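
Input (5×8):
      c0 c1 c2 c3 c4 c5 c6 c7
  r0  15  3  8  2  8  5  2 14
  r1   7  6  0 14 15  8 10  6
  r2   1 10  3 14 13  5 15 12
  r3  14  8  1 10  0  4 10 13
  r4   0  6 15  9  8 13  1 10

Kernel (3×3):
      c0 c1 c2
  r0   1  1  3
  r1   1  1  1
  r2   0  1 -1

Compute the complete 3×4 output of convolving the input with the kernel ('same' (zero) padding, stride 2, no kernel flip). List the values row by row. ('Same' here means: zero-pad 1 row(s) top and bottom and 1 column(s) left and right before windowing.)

Output[0,0]: The receptive field on the zero-padded input at this output position is [0 0 0 / 0 15 3 / 0 7 6]. Elementwise product with the kernel and sum: 0·1 + 0·1 + 0·3 + 0·1 + 15·1 + 3·1 + 7·1 + 6·-1.
Output[0,1]: The receptive field on the zero-padded input at this output position is [0 0 0 / 3 8 2 / 6 0 14]. Elementwise product with the kernel and sum: 0·1 + 0·1 + 0·3 + 3·1 + 8·1 + 2·1 + 0·1 + 14·-1.

19 -1 22 25
42 66 81 65
44 69 52 77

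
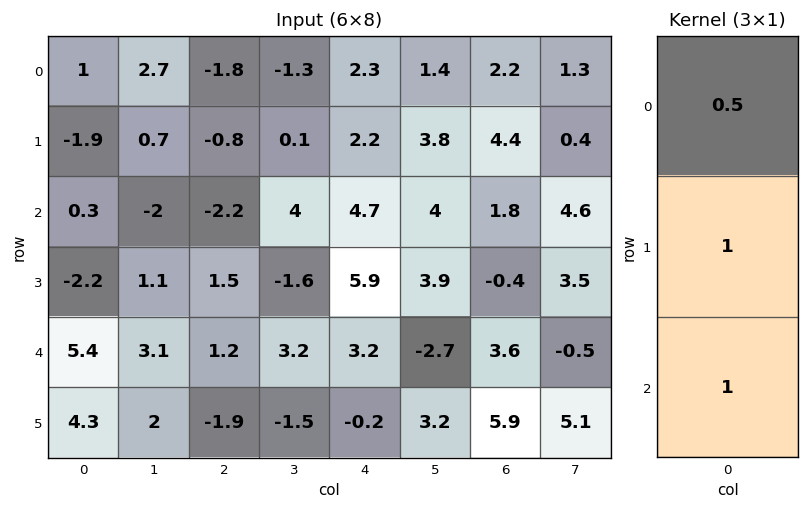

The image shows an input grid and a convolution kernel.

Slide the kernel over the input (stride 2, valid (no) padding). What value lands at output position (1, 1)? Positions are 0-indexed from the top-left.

1.6

The receptive field on the input at this output position is [-2.2 / 1.5 / 1.2]. Elementwise product with the kernel and sum: -2.2·0.5 + 1.5·1 + 1.2·1.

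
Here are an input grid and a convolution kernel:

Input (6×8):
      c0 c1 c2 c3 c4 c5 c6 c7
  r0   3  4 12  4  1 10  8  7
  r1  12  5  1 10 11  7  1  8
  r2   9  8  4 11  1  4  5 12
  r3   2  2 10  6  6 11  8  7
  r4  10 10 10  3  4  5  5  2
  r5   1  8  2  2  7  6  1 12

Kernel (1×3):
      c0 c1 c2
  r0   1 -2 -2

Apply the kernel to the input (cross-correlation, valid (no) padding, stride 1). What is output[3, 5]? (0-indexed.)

-19

The receptive field on the input at this output position is [11 8 7]. Elementwise product with the kernel and sum: 11·1 + 8·-2 + 7·-2.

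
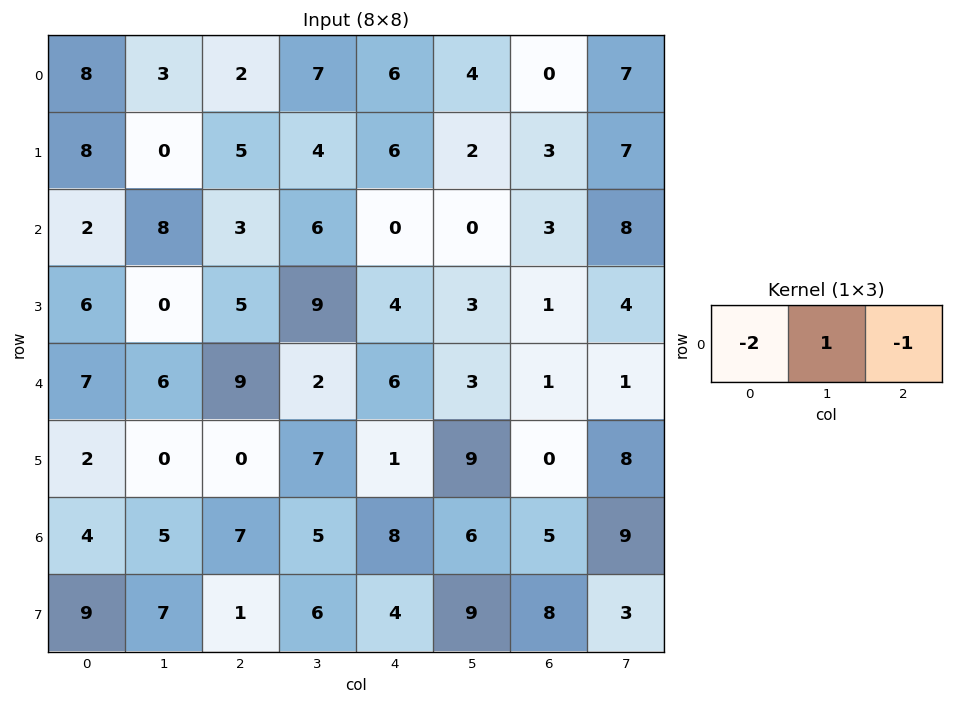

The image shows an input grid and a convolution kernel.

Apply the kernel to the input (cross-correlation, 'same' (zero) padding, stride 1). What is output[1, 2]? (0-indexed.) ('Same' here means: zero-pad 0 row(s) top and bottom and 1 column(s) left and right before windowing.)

1

The receptive field on the zero-padded input at this output position is [0 5 4]. Elementwise product with the kernel and sum: 0·-2 + 5·1 + 4·-1.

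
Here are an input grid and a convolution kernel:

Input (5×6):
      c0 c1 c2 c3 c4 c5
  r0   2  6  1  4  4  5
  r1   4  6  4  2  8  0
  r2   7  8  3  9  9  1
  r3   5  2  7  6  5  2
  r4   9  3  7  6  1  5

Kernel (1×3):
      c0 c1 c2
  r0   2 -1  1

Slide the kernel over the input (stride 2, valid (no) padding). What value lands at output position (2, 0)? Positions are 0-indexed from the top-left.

22

The receptive field on the input at this output position is [9 3 7]. Elementwise product with the kernel and sum: 9·2 + 3·-1 + 7·1.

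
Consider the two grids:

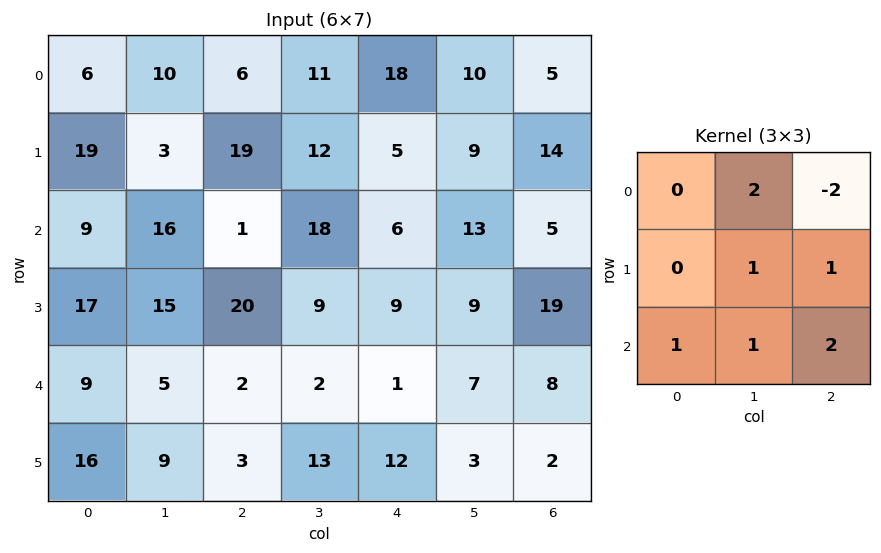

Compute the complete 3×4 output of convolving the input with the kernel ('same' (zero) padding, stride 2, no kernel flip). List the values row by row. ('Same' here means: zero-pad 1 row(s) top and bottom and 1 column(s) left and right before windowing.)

41 63 63 28
104 86 47 61
52 64 39 51

Output[0,0]: The receptive field on the zero-padded input at this output position is [0 0 0 / 0 6 10 / 0 19 3]. Elementwise product with the kernel and sum: 0·2 + 0·-2 + 6·1 + 10·1 + 0·1 + 19·1 + 3·2.
Output[0,1]: The receptive field on the zero-padded input at this output position is [0 0 0 / 10 6 11 / 3 19 12]. Elementwise product with the kernel and sum: 0·2 + 0·-2 + 6·1 + 11·1 + 3·1 + 19·1 + 12·2.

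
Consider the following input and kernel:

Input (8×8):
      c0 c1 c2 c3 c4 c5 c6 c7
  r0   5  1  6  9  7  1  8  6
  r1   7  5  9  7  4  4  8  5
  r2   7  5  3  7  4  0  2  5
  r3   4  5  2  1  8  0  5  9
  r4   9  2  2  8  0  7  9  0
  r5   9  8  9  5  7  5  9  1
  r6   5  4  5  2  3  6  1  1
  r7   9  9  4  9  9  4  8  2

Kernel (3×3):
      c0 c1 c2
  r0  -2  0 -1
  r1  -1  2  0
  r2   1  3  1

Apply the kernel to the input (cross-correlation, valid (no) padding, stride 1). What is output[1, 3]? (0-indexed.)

8

The receptive field on the input at this output position is [7 4 4 / 7 4 0 / 1 8 0]. Elementwise product with the kernel and sum: 7·-2 + 4·-1 + 7·-1 + 4·2 + 1·1 + 8·3 + 0·1.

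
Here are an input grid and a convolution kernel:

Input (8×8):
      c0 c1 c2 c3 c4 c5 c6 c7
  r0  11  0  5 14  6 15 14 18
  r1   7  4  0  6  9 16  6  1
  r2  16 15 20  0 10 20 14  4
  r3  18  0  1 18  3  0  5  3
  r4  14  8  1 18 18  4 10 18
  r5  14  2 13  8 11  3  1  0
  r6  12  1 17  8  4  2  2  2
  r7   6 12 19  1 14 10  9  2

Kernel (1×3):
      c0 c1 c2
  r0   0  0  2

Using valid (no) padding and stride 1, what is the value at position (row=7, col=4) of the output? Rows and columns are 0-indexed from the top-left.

18

The receptive field on the input at this output position is [14 10 9]. Elementwise product with the kernel and sum: 9·2.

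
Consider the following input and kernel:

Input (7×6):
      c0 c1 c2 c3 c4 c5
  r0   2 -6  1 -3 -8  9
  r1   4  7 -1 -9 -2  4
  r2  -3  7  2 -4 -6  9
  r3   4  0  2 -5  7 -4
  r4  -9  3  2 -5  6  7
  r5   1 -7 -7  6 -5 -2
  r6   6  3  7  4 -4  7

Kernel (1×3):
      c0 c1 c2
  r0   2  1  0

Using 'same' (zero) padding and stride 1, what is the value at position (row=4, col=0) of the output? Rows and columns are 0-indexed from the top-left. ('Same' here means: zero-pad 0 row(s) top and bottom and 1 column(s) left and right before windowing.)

-9

The receptive field on the zero-padded input at this output position is [0 -9 3]. Elementwise product with the kernel and sum: 0·2 + -9·1.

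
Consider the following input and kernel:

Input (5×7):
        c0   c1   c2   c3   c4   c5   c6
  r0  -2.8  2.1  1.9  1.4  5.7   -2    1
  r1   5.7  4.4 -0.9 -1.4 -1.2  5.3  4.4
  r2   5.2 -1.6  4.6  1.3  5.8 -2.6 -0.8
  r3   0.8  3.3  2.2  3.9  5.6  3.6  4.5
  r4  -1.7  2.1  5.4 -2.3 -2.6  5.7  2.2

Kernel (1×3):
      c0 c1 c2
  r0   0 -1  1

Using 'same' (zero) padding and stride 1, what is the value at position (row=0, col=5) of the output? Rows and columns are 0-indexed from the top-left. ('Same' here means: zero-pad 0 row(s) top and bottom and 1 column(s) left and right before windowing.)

The receptive field on the zero-padded input at this output position is [5.7 -2 1]. Elementwise product with the kernel and sum: -2·-1 + 1·1.

3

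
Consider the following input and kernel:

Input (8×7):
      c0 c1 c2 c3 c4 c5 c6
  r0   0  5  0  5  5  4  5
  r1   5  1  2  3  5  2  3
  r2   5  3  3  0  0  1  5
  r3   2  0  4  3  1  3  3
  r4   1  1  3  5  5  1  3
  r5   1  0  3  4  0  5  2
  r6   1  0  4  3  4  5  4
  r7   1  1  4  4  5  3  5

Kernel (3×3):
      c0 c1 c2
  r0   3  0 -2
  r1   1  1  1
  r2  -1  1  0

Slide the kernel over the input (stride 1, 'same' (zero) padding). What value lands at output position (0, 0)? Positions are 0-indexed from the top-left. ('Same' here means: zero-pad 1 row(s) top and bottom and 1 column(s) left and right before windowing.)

The receptive field on the zero-padded input at this output position is [0 0 0 / 0 0 5 / 0 5 1]. Elementwise product with the kernel and sum: 0·3 + 0·-2 + 0·1 + 0·1 + 5·1 + 0·-1 + 5·1.

10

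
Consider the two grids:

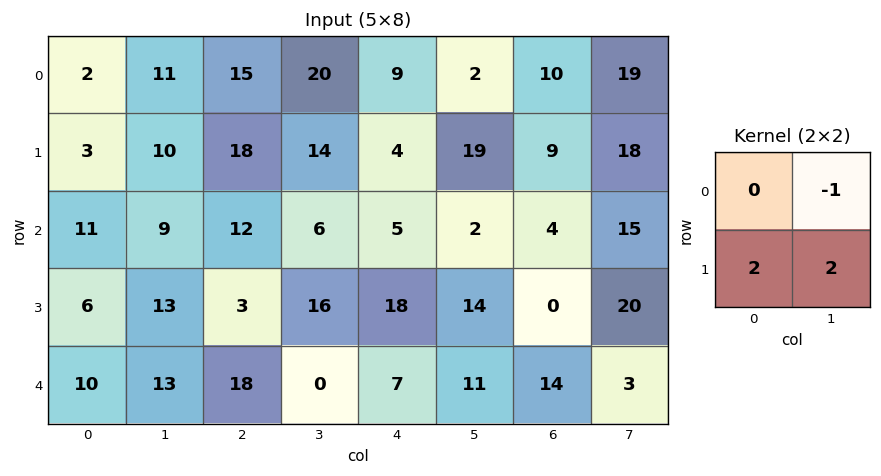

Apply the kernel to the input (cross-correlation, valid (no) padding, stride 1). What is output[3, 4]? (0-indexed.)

22

The receptive field on the input at this output position is [18 14 / 7 11]. Elementwise product with the kernel and sum: 14·-1 + 7·2 + 11·2.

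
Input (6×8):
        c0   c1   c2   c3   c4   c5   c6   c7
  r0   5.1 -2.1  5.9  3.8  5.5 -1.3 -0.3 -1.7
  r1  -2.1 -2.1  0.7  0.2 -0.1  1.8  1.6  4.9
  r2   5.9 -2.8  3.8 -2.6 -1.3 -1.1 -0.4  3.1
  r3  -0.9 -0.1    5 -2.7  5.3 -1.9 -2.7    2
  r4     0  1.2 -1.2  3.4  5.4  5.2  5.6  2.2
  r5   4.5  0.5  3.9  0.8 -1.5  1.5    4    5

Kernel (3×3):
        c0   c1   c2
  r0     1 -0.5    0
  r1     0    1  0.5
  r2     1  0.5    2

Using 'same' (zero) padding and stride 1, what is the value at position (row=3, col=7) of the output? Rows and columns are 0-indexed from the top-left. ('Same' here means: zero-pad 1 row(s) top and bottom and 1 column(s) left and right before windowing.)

The receptive field on the zero-padded input at this output position is [-0.4 3.1 0 / -2.7 2 0 / 5.6 2.2 0]. Elementwise product with the kernel and sum: -0.4·1 + 3.1·-0.5 + 2·1 + 0·0.5 + 5.6·1 + 2.2·0.5 + 0·2.

6.75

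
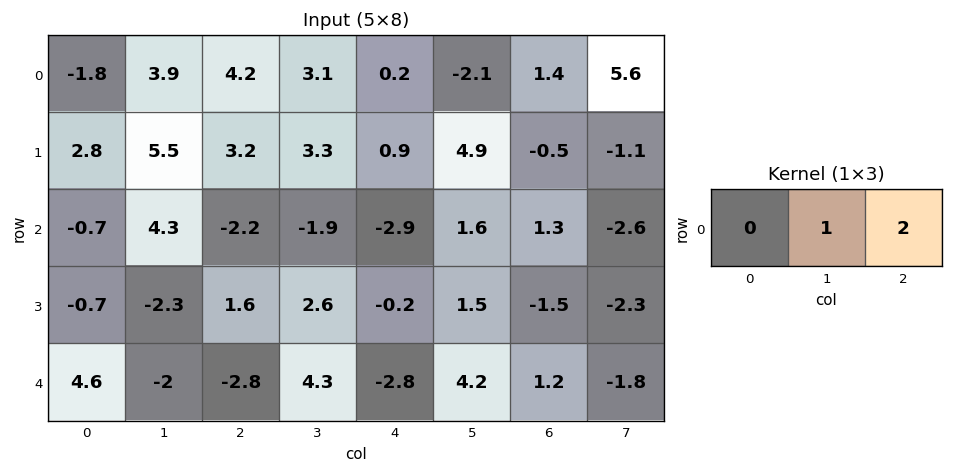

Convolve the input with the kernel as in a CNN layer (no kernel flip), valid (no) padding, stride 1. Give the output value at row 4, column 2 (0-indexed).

-1.3

The receptive field on the input at this output position is [-2.8 4.3 -2.8]. Elementwise product with the kernel and sum: 4.3·1 + -2.8·2.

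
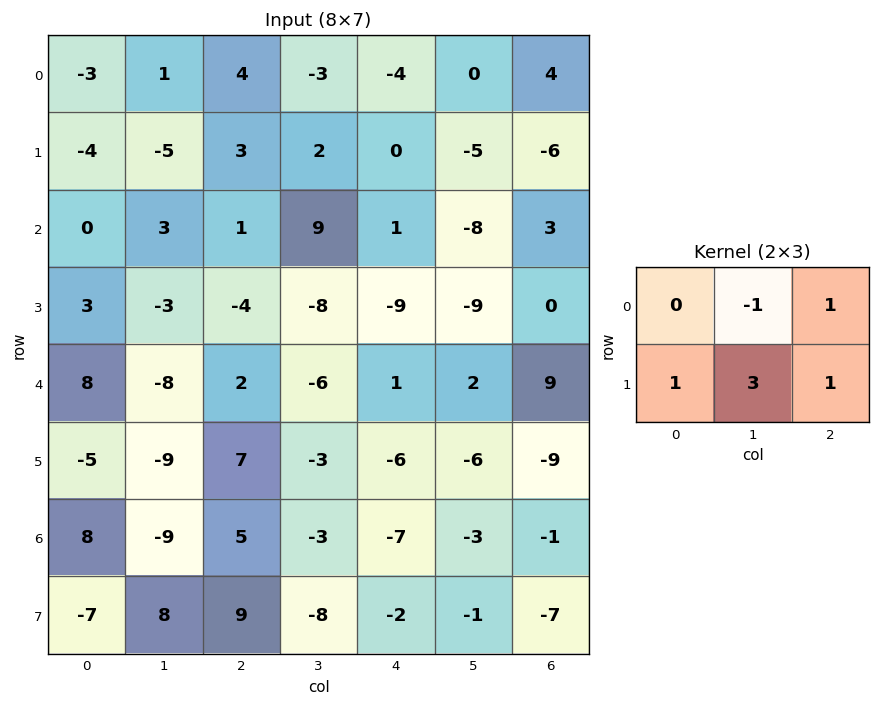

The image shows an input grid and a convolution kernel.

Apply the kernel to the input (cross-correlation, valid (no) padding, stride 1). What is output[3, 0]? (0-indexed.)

The receptive field on the input at this output position is [3 -3 -4 / 8 -8 2]. Elementwise product with the kernel and sum: -3·-1 + -4·1 + 8·1 + -8·3 + 2·1.

-15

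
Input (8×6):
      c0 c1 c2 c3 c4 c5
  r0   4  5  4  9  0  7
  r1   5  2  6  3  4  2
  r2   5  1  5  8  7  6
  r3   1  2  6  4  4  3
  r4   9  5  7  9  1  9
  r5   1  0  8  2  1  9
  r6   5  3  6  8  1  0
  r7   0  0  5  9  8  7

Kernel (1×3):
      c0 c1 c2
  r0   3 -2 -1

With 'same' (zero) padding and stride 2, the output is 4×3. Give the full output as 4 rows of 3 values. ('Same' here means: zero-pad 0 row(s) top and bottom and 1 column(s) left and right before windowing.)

Output[0,0]: The receptive field on the zero-padded input at this output position is [0 4 5]. Elementwise product with the kernel and sum: 0·3 + 4·-2 + 5·-1.

-13 -2 20
-11 -15 4
-23 -8 16
-13 -11 22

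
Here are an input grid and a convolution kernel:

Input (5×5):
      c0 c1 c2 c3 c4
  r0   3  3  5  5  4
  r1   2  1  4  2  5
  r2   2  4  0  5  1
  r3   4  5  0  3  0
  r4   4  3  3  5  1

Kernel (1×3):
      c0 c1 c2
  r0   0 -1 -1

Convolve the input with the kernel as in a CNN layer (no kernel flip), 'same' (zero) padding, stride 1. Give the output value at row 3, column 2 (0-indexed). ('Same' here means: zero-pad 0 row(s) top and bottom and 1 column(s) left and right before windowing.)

The receptive field on the zero-padded input at this output position is [5 0 3]. Elementwise product with the kernel and sum: 0·-1 + 3·-1.

-3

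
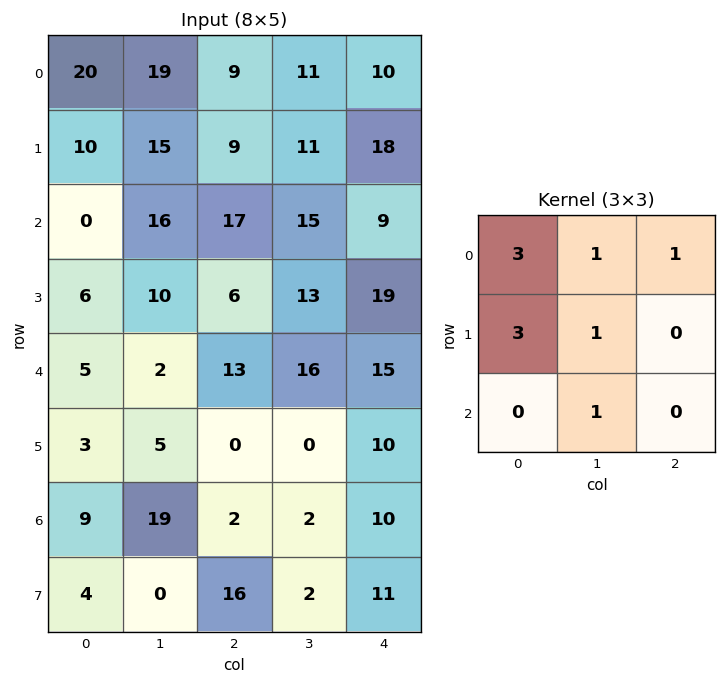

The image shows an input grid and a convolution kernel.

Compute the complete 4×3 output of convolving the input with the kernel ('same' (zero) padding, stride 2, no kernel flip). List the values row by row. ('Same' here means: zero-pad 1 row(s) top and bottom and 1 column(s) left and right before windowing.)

Output[0,0]: The receptive field on the zero-padded input at this output position is [0 0 0 / 0 20 19 / 0 10 15]. Elementwise product with the kernel and sum: 0·3 + 0·1 + 0·1 + 0·3 + 20·1 + 10·1.

30 75 61
31 136 124
24 68 131
21 90 37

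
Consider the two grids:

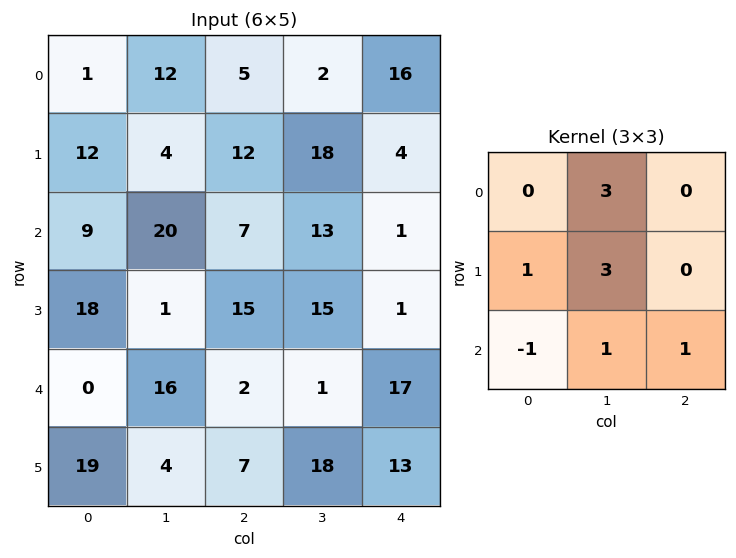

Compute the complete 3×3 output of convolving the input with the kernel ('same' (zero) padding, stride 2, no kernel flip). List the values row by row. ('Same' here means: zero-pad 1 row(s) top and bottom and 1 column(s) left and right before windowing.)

Output[0,0]: The receptive field on the zero-padded input at this output position is [0 0 0 / 0 1 12 / 0 12 4]. Elementwise product with the kernel and sum: 0·3 + 0·1 + 1·3 + 0·-1 + 12·1 + 4·1.
Output[0,1]: The receptive field on the zero-padded input at this output position is [0 0 0 / 12 5 2 / 4 12 18]. Elementwise product with the kernel and sum: 0·3 + 12·1 + 5·3 + 4·-1 + 12·1 + 18·1.

19 53 36
82 106 14
77 88 50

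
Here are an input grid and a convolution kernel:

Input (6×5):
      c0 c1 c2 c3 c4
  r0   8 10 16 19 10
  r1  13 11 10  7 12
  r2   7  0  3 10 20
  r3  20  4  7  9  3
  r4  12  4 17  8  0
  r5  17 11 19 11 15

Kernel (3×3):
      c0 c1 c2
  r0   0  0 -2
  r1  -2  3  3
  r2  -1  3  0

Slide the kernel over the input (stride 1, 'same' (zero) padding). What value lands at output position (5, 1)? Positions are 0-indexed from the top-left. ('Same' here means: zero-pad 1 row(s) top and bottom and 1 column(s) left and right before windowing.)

The receptive field on the zero-padded input at this output position is [12 4 17 / 17 11 19 / 0 0 0]. Elementwise product with the kernel and sum: 17·-2 + 17·-2 + 11·3 + 19·3 + 0·-1 + 0·3.

22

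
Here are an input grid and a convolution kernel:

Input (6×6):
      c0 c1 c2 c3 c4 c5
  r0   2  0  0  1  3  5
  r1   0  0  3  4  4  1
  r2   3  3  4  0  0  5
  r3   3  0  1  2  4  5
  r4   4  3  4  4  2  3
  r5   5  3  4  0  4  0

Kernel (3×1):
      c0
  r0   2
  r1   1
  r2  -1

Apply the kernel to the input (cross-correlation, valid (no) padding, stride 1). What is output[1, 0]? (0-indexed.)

0

The receptive field on the input at this output position is [0 / 3 / 3]. Elementwise product with the kernel and sum: 0·2 + 3·1 + 3·-1.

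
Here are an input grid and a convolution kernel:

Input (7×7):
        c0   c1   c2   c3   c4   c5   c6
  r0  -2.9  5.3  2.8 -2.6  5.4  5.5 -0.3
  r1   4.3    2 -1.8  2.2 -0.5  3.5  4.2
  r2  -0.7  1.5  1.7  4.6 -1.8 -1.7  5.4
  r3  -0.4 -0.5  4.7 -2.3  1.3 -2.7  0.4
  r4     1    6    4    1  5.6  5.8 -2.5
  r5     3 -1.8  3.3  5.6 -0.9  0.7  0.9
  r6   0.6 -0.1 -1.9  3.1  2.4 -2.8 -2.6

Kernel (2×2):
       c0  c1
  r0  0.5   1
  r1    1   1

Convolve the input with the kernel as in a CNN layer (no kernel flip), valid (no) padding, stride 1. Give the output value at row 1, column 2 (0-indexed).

7.6

The receptive field on the input at this output position is [-1.8 2.2 / 1.7 4.6]. Elementwise product with the kernel and sum: -1.8·0.5 + 2.2·1 + 1.7·1 + 4.6·1.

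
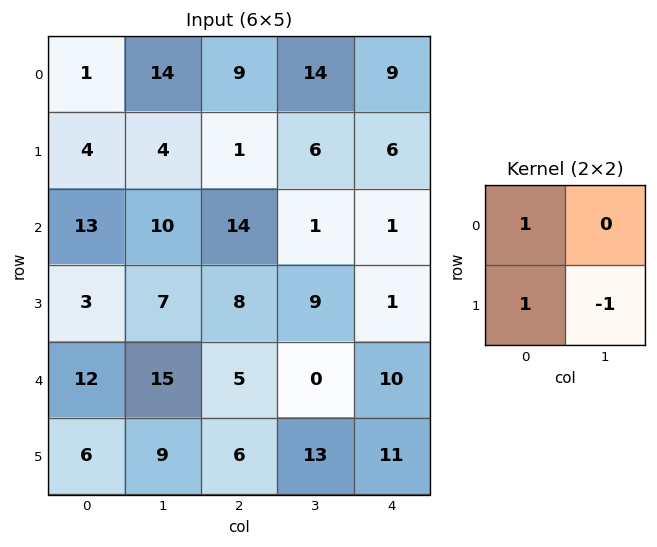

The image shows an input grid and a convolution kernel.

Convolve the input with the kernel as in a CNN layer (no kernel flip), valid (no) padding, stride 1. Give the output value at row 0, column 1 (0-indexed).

17

The receptive field on the input at this output position is [14 9 / 4 1]. Elementwise product with the kernel and sum: 14·1 + 4·1 + 1·-1.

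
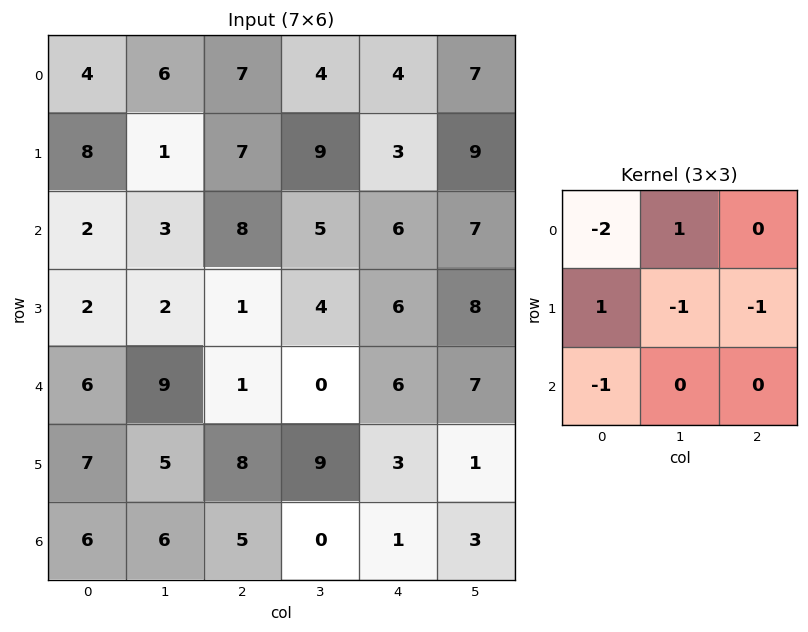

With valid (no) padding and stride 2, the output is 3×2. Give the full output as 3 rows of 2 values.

-4 -23
-8 -21
-15 -11

Output[0,0]: The receptive field on the input at this output position is [4 6 7 / 8 1 7 / 2 3 8]. Elementwise product with the kernel and sum: 4·-2 + 6·1 + 8·1 + 1·-1 + 7·-1 + 2·-1.
Output[0,1]: The receptive field on the input at this output position is [7 4 4 / 7 9 3 / 8 5 6]. Elementwise product with the kernel and sum: 7·-2 + 4·1 + 7·1 + 9·-1 + 3·-1 + 8·-1.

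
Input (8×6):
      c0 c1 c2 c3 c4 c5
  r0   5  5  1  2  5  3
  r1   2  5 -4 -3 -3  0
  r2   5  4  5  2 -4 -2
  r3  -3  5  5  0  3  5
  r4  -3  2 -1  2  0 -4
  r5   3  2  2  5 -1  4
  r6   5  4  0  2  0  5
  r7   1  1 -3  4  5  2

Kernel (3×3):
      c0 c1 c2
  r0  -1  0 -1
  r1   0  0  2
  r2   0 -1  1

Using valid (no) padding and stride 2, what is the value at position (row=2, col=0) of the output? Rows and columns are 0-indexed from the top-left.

The receptive field on the input at this output position is [-3 2 -1 / 3 2 2 / 5 4 0]. Elementwise product with the kernel and sum: -3·-1 + -1·-1 + 2·2 + 4·-1 + 0·1.

4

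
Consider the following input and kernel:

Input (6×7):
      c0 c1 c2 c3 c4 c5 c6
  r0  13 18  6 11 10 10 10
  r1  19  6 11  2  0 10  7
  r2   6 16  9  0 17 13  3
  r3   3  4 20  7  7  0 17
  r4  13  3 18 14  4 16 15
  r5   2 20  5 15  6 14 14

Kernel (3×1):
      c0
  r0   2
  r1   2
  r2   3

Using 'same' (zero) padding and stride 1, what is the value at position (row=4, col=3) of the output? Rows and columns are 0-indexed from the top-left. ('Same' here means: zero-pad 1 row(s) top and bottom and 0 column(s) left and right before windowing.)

The receptive field on the zero-padded input at this output position is [7 / 14 / 15]. Elementwise product with the kernel and sum: 7·2 + 14·2 + 15·3.

87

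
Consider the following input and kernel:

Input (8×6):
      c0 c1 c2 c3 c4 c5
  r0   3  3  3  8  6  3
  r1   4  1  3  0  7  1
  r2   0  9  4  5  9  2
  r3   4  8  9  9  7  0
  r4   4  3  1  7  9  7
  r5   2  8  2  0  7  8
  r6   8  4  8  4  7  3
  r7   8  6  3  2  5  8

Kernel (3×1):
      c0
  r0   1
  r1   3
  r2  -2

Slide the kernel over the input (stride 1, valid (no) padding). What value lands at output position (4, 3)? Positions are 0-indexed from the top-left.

The receptive field on the input at this output position is [7 / 0 / 4]. Elementwise product with the kernel and sum: 7·1 + 0·3 + 4·-2.

-1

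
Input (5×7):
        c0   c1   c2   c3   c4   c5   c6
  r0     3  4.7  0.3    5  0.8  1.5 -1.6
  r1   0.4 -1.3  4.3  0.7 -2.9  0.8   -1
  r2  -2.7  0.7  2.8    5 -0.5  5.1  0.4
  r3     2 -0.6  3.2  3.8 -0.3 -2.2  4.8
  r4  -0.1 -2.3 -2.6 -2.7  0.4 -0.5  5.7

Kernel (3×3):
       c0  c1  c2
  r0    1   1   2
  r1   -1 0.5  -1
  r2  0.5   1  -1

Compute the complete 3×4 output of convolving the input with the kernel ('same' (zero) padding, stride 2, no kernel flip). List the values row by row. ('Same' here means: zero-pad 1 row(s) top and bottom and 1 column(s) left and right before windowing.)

Output[0,0]: The receptive field on the zero-padded input at this output position is [0 0 0 / 0 3 4.7 / 0 0.4 -1.3]. Elementwise product with the kernel and sum: 0·1 + 0·1 + 0·2 + 0·-1 + 3·0.5 + 4.7·-1 + 0·0.5 + 0.4·1 + -1.3·-1.
Output[0,1]: The receptive field on the zero-padded input at this output position is [0 0 0 / 4.7 0.3 5 / -1.3 4.3 0.7]. Elementwise product with the kernel and sum: 0·1 + 0·1 + 0·2 + 4.7·-1 + 0.3·0.5 + 5·-1 + -1.3·0.5 + 4.3·1 + 0.7·-1.

-1.5 -6.6 -9.45 -2.9
-1.65 -0.8 -7.15 -1.4
3.05 13.9 2.5 5.95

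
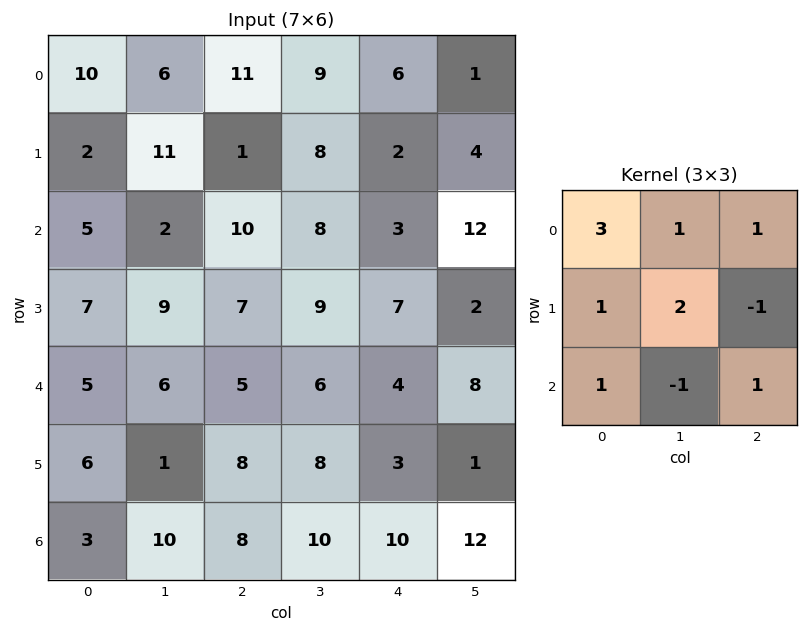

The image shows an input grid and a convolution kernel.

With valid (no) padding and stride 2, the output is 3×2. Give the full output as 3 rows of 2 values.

Output[0,0]: The receptive field on the input at this output position is [10 6 11 / 2 11 1 / 5 2 10]. Elementwise product with the kernel and sum: 10·3 + 6·1 + 11·1 + 2·1 + 11·2 + 1·-1 + 5·1 + 2·-1 + 10·1.

83 68
49 62
27 54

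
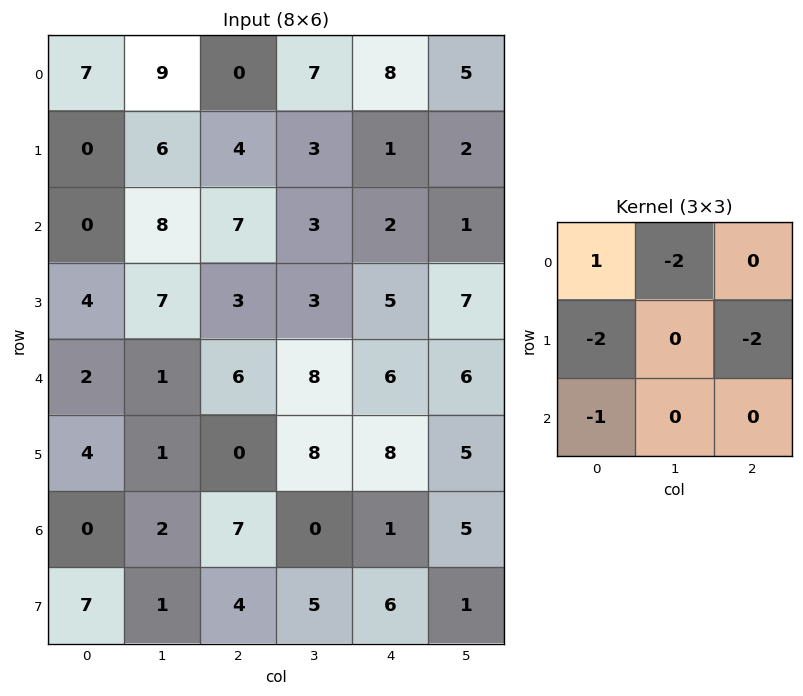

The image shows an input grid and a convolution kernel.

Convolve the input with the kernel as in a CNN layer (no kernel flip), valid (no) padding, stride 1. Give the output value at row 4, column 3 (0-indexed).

-30

The receptive field on the input at this output position is [8 6 6 / 8 8 5 / 0 1 5]. Elementwise product with the kernel and sum: 8·1 + 6·-2 + 8·-2 + 5·-2 + 0·-1.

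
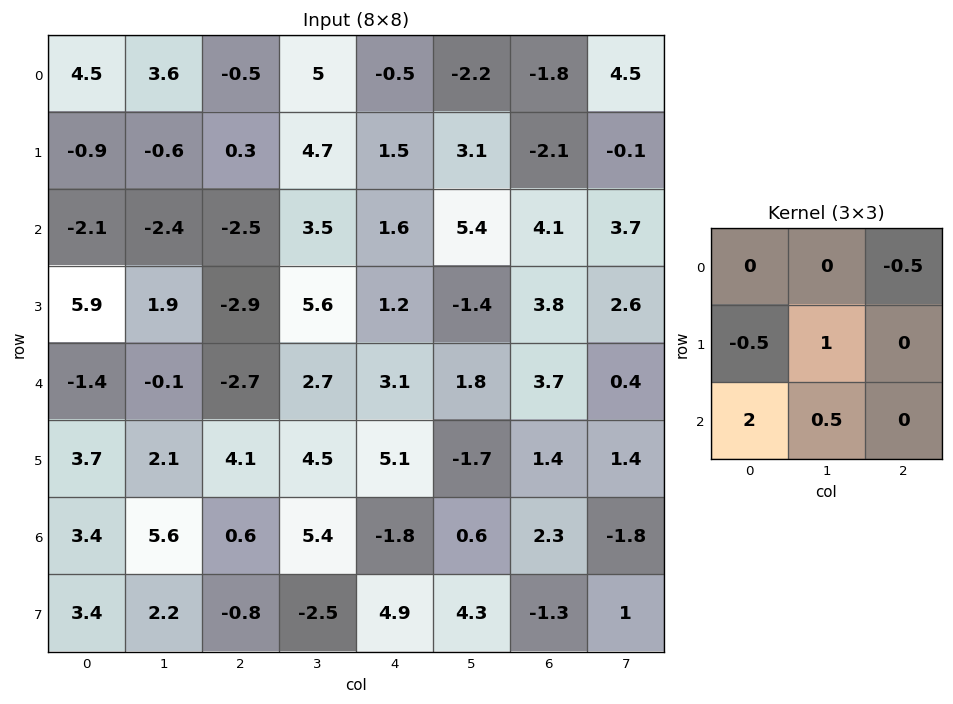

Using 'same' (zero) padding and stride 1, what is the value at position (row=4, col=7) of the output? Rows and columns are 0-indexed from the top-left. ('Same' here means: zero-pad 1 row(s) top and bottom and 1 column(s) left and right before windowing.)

The receptive field on the zero-padded input at this output position is [3.8 2.6 0 / 3.7 0.4 0 / 1.4 1.4 0]. Elementwise product with the kernel and sum: 0·-0.5 + 3.7·-0.5 + 0.4·1 + 1.4·2 + 1.4·0.5.

2.05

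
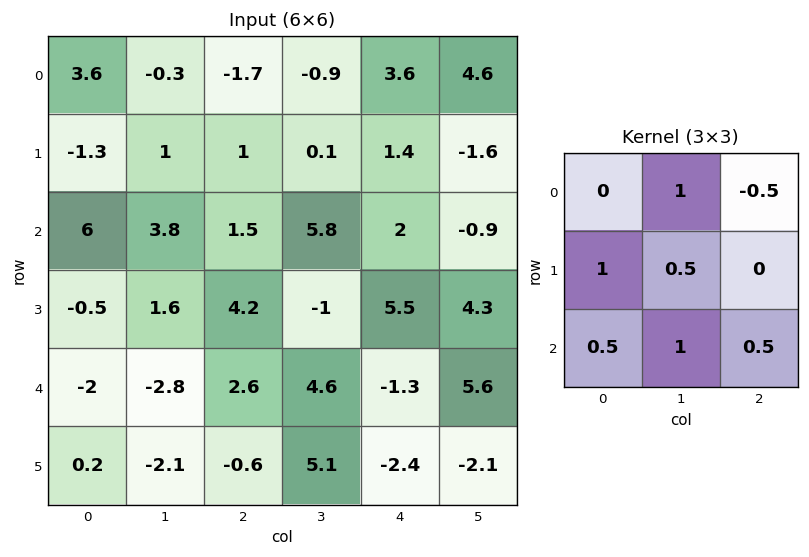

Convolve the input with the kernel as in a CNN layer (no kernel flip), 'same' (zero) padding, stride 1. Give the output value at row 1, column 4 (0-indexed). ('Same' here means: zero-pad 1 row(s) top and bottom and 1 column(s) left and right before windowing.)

The receptive field on the zero-padded input at this output position is [-0.9 3.6 4.6 / 0.1 1.4 -1.6 / 5.8 2 -0.9]. Elementwise product with the kernel and sum: 3.6·1 + 4.6·-0.5 + 0.1·1 + 1.4·0.5 + 5.8·0.5 + 2·1 + -0.9·0.5.

6.55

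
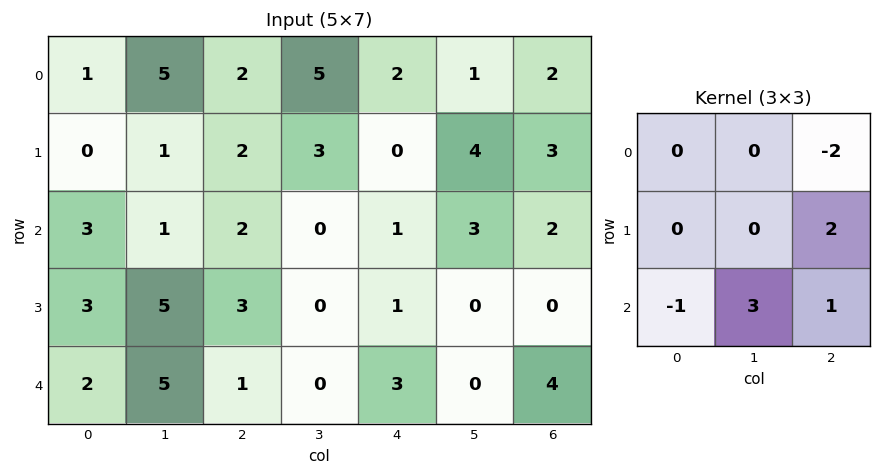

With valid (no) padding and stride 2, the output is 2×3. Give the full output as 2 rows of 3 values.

2 -5 12
16 2 -3

Output[0,0]: The receptive field on the input at this output position is [1 5 2 / 0 1 2 / 3 1 2]. Elementwise product with the kernel and sum: 2·-2 + 2·2 + 3·-1 + 1·3 + 2·1.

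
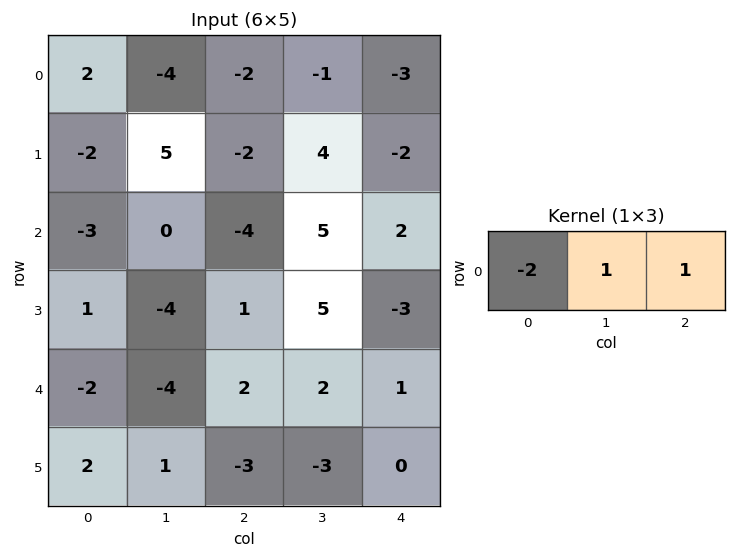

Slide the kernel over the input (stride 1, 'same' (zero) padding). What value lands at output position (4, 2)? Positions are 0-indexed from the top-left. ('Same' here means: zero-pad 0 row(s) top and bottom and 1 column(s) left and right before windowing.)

12

The receptive field on the zero-padded input at this output position is [-4 2 2]. Elementwise product with the kernel and sum: -4·-2 + 2·1 + 2·1.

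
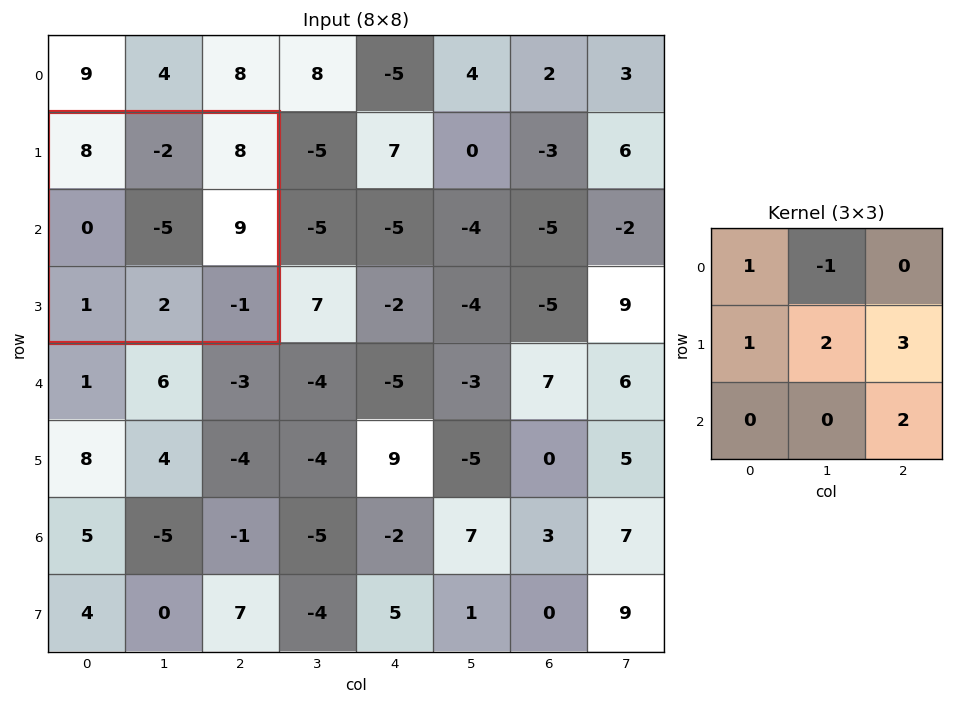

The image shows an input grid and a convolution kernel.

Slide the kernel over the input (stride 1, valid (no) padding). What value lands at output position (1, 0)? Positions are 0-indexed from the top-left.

The receptive field on the input at this output position is [8 -2 8 / 0 -5 9 / 1 2 -1]. Elementwise product with the kernel and sum: 8·1 + -2·-1 + 0·1 + -5·2 + 9·3 + -1·2.

25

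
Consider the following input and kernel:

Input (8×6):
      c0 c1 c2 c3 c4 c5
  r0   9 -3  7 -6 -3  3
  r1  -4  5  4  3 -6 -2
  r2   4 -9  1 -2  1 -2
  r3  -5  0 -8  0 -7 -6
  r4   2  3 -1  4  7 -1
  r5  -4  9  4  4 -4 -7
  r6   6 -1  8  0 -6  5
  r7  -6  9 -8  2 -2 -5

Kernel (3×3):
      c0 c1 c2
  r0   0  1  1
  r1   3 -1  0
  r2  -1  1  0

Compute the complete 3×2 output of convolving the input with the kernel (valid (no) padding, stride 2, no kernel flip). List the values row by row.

-26 -3
-22 -20
-26 11

Output[0,0]: The receptive field on the input at this output position is [9 -3 7 / -4 5 4 / 4 -9 1]. Elementwise product with the kernel and sum: -3·1 + 7·1 + -4·3 + 5·-1 + 4·-1 + -9·1.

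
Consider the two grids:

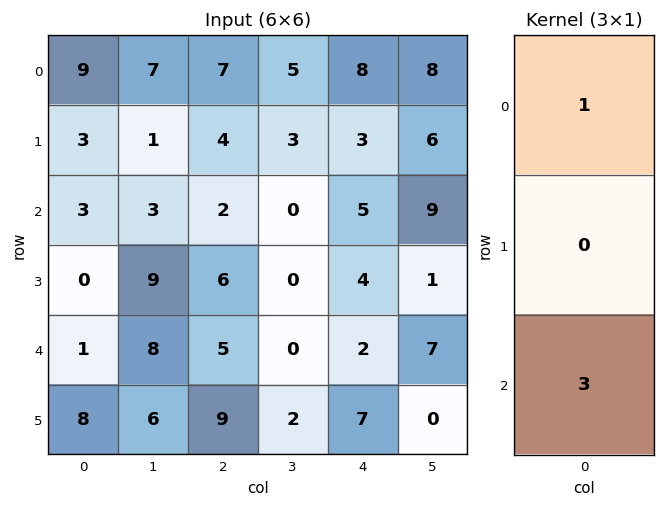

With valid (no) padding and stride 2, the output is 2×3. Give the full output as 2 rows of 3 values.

18 13 23
6 17 11

Output[0,0]: The receptive field on the input at this output position is [9 / 3 / 3]. Elementwise product with the kernel and sum: 9·1 + 3·3.
Output[0,1]: The receptive field on the input at this output position is [7 / 4 / 2]. Elementwise product with the kernel and sum: 7·1 + 2·3.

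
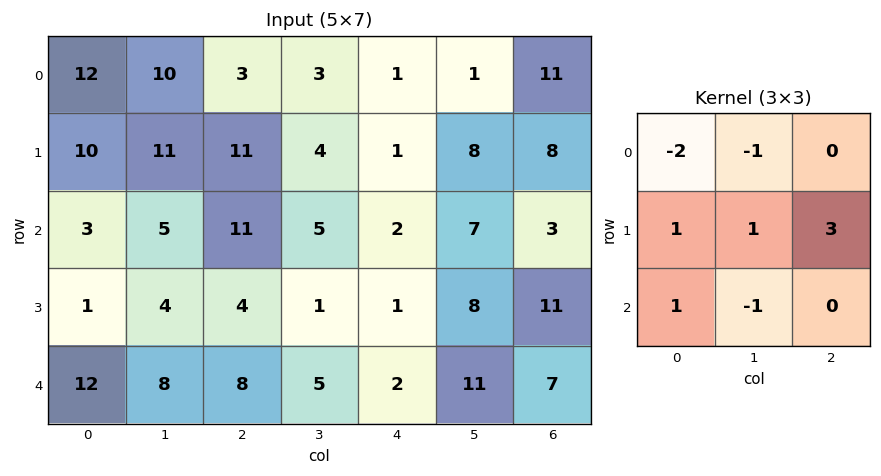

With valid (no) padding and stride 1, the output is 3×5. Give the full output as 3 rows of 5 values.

18 5 15 25 25
7 -2 -1 19 1
10 -10 -16 17 22

Output[0,0]: The receptive field on the input at this output position is [12 10 3 / 10 11 11 / 3 5 11]. Elementwise product with the kernel and sum: 12·-2 + 10·-1 + 10·1 + 11·1 + 11·3 + 3·1 + 5·-1.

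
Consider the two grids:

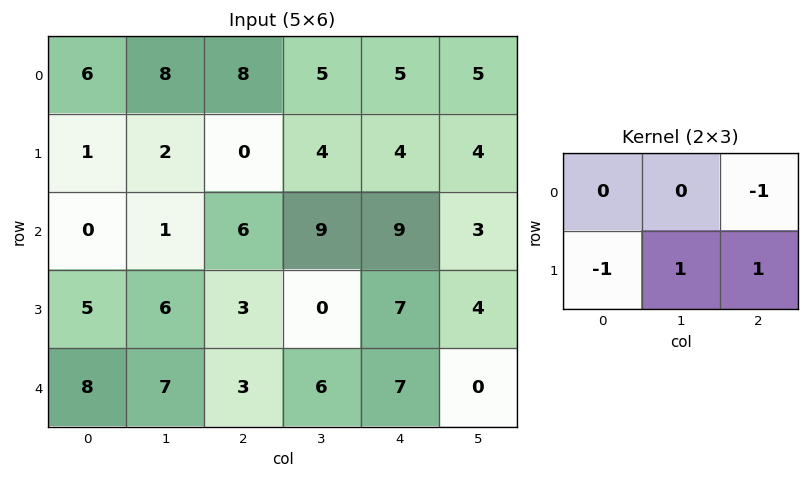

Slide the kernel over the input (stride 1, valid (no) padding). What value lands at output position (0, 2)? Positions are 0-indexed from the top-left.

The receptive field on the input at this output position is [8 5 5 / 0 4 4]. Elementwise product with the kernel and sum: 5·-1 + 0·-1 + 4·1 + 4·1.

3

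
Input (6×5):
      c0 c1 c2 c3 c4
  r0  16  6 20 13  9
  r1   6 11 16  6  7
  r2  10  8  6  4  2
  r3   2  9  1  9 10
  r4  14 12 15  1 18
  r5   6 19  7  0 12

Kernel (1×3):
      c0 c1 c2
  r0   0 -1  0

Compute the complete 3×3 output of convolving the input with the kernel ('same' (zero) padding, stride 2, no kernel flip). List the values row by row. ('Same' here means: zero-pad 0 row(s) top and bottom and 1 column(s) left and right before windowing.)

Output[0,0]: The receptive field on the zero-padded input at this output position is [0 16 6]. Elementwise product with the kernel and sum: 16·-1.
Output[0,1]: The receptive field on the zero-padded input at this output position is [6 20 13]. Elementwise product with the kernel and sum: 20·-1.

-16 -20 -9
-10 -6 -2
-14 -15 -18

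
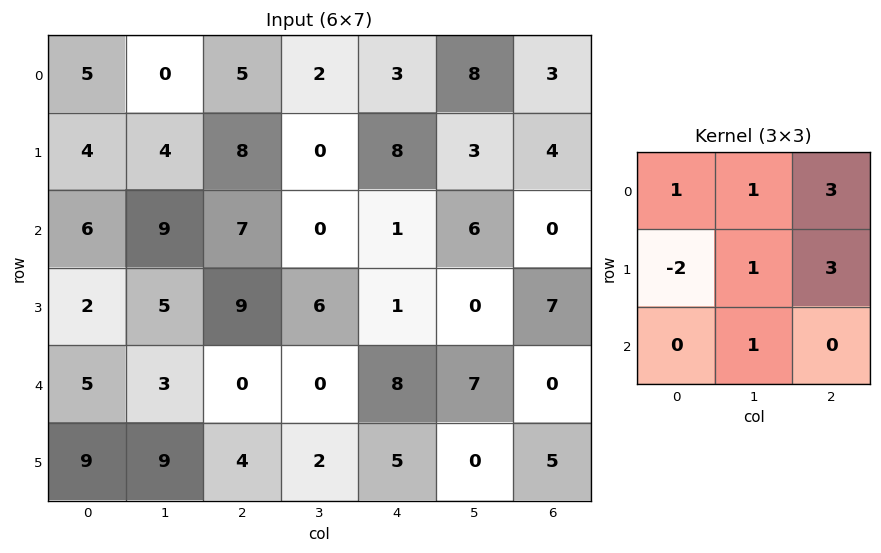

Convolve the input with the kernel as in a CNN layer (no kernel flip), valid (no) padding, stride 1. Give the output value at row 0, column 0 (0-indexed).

49

The receptive field on the input at this output position is [5 0 5 / 4 4 8 / 6 9 7]. Elementwise product with the kernel and sum: 5·1 + 0·1 + 5·3 + 4·-2 + 4·1 + 8·3 + 9·1.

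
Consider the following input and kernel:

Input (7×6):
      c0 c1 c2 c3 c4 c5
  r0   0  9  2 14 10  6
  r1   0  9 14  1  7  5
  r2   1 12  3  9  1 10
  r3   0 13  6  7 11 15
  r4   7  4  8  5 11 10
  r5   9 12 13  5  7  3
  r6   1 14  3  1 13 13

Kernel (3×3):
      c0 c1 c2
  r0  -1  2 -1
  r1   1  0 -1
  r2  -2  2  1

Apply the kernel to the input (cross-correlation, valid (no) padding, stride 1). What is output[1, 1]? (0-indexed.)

14

The receptive field on the input at this output position is [9 14 1 / 12 3 9 / 13 6 7]. Elementwise product with the kernel and sum: 9·-1 + 14·2 + 1·-1 + 12·1 + 9·-1 + 13·-2 + 6·2 + 7·1.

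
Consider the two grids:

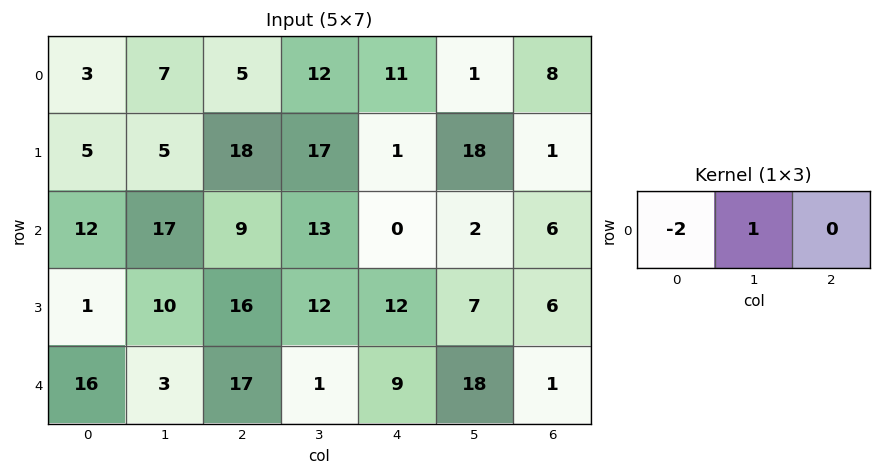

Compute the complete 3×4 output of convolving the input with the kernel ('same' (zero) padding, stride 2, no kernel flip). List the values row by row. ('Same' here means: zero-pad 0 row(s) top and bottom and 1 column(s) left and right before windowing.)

3 -9 -13 6
12 -25 -26 2
16 11 7 -35

Output[0,0]: The receptive field on the zero-padded input at this output position is [0 3 7]. Elementwise product with the kernel and sum: 0·-2 + 3·1.
Output[0,1]: The receptive field on the zero-padded input at this output position is [7 5 12]. Elementwise product with the kernel and sum: 7·-2 + 5·1.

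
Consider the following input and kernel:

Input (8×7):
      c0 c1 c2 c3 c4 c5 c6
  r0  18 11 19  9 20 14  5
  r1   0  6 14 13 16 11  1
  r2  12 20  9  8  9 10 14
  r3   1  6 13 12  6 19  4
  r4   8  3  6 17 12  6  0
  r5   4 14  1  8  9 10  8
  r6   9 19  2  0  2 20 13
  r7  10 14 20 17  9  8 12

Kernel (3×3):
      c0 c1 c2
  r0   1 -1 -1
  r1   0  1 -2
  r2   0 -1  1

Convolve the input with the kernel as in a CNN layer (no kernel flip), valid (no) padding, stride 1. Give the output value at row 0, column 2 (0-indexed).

-28

The receptive field on the input at this output position is [19 9 20 / 14 13 16 / 9 8 9]. Elementwise product with the kernel and sum: 19·1 + 9·-1 + 20·-1 + 13·1 + 16·-2 + 8·-1 + 9·1.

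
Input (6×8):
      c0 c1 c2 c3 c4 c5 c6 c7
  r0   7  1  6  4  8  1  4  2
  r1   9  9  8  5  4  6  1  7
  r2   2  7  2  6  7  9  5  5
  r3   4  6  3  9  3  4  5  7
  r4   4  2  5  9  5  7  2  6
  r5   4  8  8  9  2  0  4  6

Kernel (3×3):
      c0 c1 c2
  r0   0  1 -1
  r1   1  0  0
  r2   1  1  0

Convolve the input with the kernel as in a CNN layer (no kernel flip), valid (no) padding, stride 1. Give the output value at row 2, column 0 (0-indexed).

15

The receptive field on the input at this output position is [2 7 2 / 4 6 3 / 4 2 5]. Elementwise product with the kernel and sum: 7·1 + 2·-1 + 4·1 + 4·1 + 2·1.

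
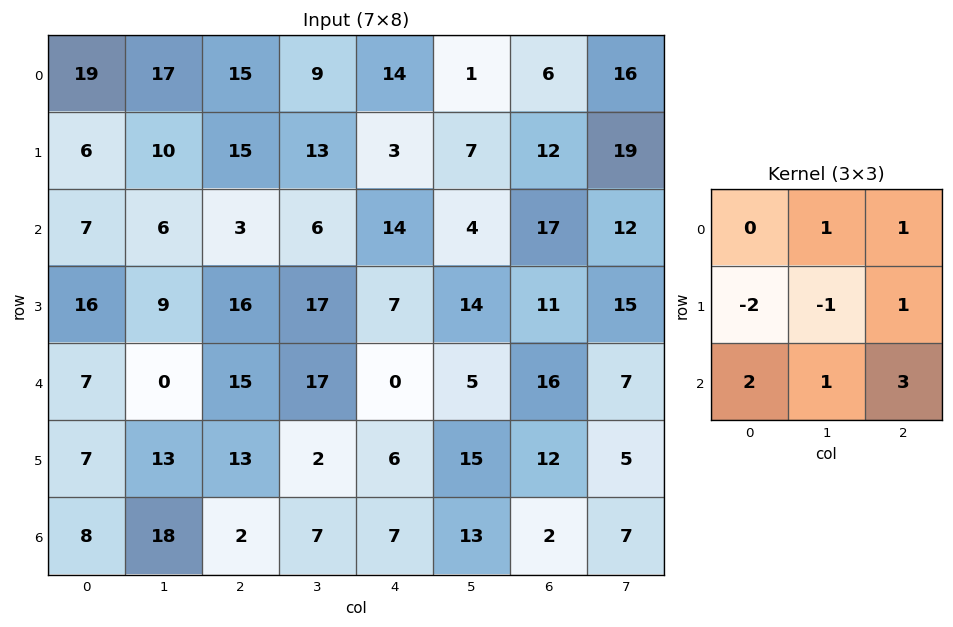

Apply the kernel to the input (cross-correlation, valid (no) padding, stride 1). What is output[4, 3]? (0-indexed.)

The receptive field on the input at this output position is [17 0 5 / 2 6 15 / 7 7 13]. Elementwise product with the kernel and sum: 0·1 + 5·1 + 2·-2 + 6·-1 + 15·1 + 7·2 + 7·1 + 13·3.

70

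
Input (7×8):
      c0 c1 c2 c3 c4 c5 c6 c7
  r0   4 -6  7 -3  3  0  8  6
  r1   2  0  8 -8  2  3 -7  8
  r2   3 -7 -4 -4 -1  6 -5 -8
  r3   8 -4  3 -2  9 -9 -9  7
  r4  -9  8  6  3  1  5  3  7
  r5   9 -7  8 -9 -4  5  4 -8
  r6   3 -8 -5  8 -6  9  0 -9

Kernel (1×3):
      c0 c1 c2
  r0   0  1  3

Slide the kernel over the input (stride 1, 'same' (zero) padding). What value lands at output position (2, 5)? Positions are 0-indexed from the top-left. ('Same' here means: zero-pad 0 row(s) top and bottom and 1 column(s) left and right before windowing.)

-9

The receptive field on the zero-padded input at this output position is [-1 6 -5]. Elementwise product with the kernel and sum: 6·1 + -5·3.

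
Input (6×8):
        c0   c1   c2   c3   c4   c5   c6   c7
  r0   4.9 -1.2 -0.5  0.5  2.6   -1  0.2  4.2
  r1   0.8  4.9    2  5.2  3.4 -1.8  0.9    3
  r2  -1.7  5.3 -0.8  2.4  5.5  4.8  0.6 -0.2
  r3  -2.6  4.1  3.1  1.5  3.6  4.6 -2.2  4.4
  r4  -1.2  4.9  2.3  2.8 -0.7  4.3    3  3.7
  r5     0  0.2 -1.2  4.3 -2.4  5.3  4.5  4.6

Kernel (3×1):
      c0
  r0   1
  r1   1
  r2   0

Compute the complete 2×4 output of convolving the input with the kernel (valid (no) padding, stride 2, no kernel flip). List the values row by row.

5.7 1.5 6 1.1
-4.3 2.3 9.1 -1.6

Output[0,0]: The receptive field on the input at this output position is [4.9 / 0.8 / -1.7]. Elementwise product with the kernel and sum: 4.9·1 + 0.8·1.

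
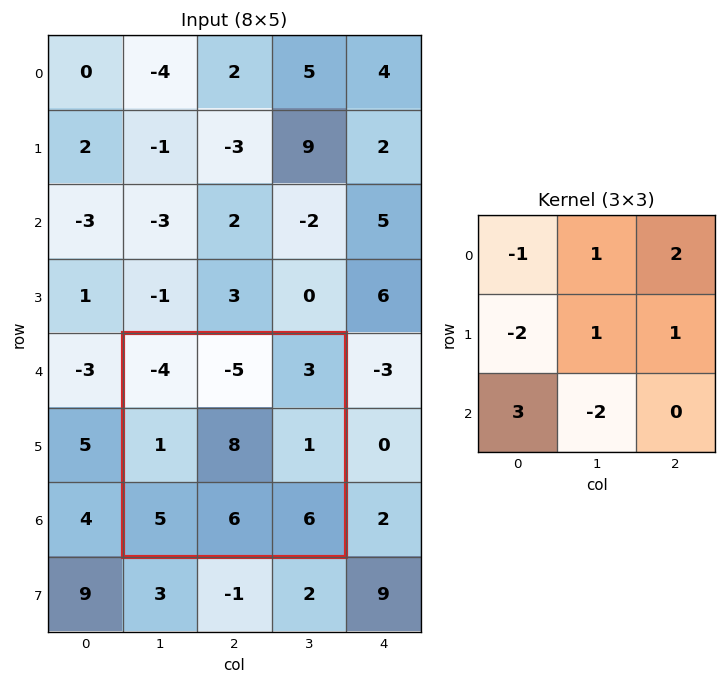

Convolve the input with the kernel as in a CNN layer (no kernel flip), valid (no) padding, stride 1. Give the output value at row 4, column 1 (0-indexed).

The receptive field on the input at this output position is [-4 -5 3 / 1 8 1 / 5 6 6]. Elementwise product with the kernel and sum: -4·-1 + -5·1 + 3·2 + 1·-2 + 8·1 + 1·1 + 5·3 + 6·-2.

15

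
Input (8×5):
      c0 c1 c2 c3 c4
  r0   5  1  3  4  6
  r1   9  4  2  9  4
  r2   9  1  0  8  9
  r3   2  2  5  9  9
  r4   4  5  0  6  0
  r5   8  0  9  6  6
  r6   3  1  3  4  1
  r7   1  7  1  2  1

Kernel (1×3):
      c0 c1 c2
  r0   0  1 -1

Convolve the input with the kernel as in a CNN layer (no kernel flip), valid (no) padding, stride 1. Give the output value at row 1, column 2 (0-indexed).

5

The receptive field on the input at this output position is [2 9 4]. Elementwise product with the kernel and sum: 9·1 + 4·-1.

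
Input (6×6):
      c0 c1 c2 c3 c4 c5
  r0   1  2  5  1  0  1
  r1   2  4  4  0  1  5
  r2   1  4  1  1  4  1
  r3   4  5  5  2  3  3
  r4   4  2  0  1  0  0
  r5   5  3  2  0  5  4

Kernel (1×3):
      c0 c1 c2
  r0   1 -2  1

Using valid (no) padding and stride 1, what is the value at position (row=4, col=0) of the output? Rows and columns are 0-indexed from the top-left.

The receptive field on the input at this output position is [4 2 0]. Elementwise product with the kernel and sum: 4·1 + 2·-2 + 0·1.

0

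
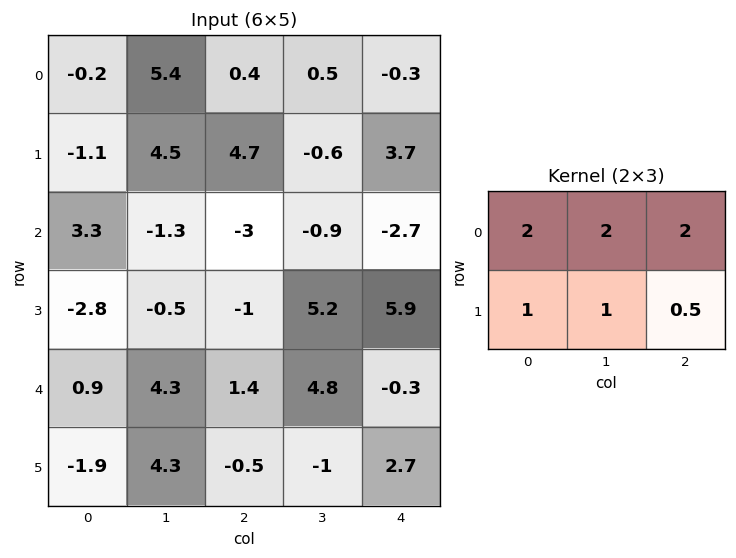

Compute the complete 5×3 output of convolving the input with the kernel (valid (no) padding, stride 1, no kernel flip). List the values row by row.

16.95 21.5 7.15
16.7 12.45 10.35
-5.8 -9.3 -6.05
-2.7 15.5 26.25
15.35 24.3 11.65

Output[0,0]: The receptive field on the input at this output position is [-0.2 5.4 0.4 / -1.1 4.5 4.7]. Elementwise product with the kernel and sum: -0.2·2 + 5.4·2 + 0.4·2 + -1.1·1 + 4.5·1 + 4.7·0.5.
Output[0,1]: The receptive field on the input at this output position is [5.4 0.4 0.5 / 4.5 4.7 -0.6]. Elementwise product with the kernel and sum: 5.4·2 + 0.4·2 + 0.5·2 + 4.5·1 + 4.7·1 + -0.6·0.5.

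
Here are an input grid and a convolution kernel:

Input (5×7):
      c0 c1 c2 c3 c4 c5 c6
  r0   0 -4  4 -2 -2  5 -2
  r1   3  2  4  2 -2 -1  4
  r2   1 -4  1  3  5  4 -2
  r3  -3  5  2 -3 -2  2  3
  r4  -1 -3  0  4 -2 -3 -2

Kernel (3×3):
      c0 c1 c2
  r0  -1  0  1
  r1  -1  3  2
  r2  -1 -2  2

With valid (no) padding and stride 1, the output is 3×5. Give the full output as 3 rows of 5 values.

Output[0,0]: The receptive field on the input at this output position is [0 -4 4 / 3 2 4 / 1 -4 1]. Elementwise product with the kernel and sum: 0·-1 + 4·1 + 3·-1 + 2·3 + 4·2 + 1·-1 + -4·-2 + 1·2.

24 24 -5 -8 -10
-13 -2 12 28 13
29 13 -23 -4 11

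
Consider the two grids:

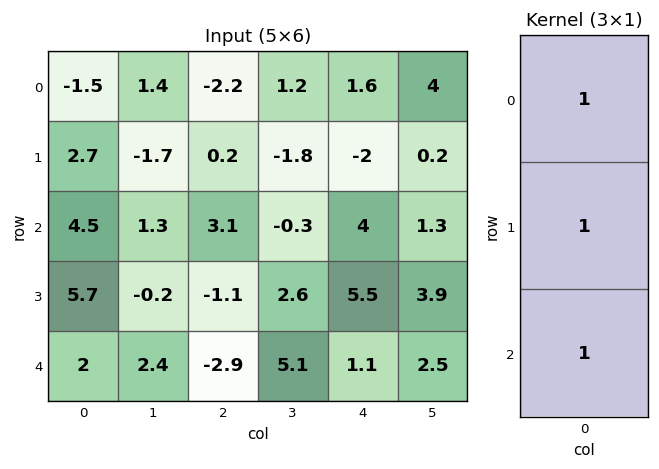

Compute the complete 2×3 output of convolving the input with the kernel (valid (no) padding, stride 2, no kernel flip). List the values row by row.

5.7 1.1 3.6
12.2 -0.9 10.6

Output[0,0]: The receptive field on the input at this output position is [-1.5 / 2.7 / 4.5]. Elementwise product with the kernel and sum: -1.5·1 + 2.7·1 + 4.5·1.
Output[0,1]: The receptive field on the input at this output position is [-2.2 / 0.2 / 3.1]. Elementwise product with the kernel and sum: -2.2·1 + 0.2·1 + 3.1·1.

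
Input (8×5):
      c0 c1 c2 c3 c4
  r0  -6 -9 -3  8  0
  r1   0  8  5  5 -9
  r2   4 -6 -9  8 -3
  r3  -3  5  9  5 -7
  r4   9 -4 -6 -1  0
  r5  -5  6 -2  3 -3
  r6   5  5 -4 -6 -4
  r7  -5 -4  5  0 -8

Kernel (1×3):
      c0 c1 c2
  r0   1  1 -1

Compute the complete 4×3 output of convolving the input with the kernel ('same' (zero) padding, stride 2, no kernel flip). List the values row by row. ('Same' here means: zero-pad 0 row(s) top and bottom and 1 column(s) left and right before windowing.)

3 -20 8
10 -23 5
13 -9 -1
0 7 -10

Output[0,0]: The receptive field on the zero-padded input at this output position is [0 -6 -9]. Elementwise product with the kernel and sum: 0·1 + -6·1 + -9·-1.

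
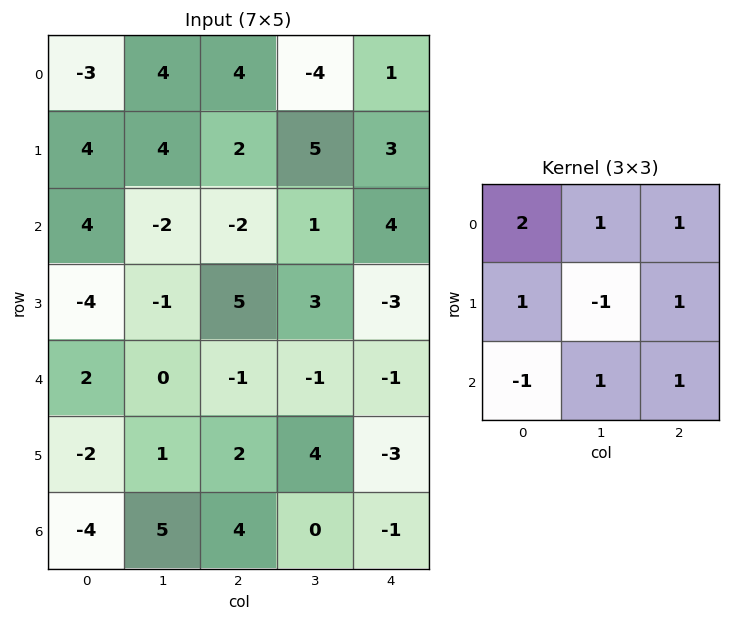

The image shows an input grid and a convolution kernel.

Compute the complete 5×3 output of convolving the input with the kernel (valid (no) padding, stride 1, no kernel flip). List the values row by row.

-4 16 12
26 25 8
3 -10 -1
2 11 8
15 0 -14

Output[0,0]: The receptive field on the input at this output position is [-3 4 4 / 4 4 2 / 4 -2 -2]. Elementwise product with the kernel and sum: -3·2 + 4·1 + 4·1 + 4·1 + 4·-1 + 2·1 + 4·-1 + -2·1 + -2·1.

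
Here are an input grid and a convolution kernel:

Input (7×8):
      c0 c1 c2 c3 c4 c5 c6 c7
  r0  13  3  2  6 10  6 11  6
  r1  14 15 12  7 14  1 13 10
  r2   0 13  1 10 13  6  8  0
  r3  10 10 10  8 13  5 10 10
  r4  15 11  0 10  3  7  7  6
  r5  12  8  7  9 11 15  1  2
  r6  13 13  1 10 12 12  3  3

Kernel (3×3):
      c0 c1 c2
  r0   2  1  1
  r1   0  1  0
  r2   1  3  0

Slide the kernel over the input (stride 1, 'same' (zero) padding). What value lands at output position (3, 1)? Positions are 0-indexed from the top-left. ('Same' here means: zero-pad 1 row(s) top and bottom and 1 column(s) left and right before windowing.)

The receptive field on the zero-padded input at this output position is [0 13 1 / 10 10 10 / 15 11 0]. Elementwise product with the kernel and sum: 0·2 + 13·1 + 1·1 + 10·1 + 15·1 + 11·3.

72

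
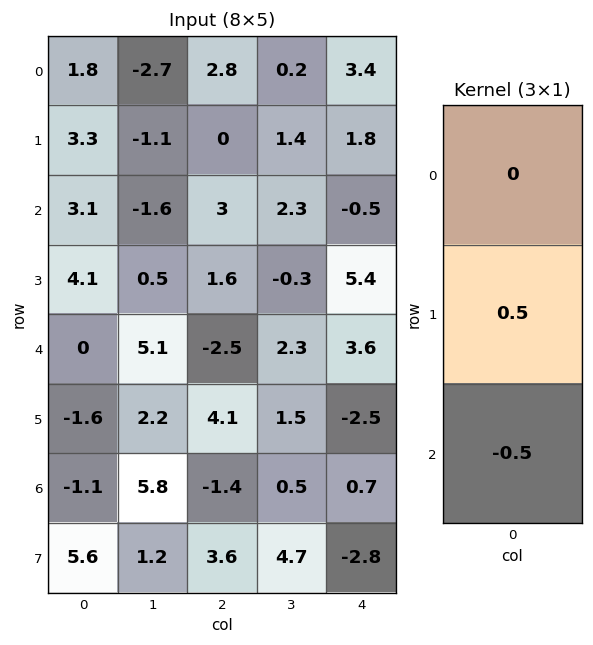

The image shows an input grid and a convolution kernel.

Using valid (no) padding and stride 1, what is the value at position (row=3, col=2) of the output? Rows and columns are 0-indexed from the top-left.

The receptive field on the input at this output position is [1.6 / -2.5 / 4.1]. Elementwise product with the kernel and sum: -2.5·0.5 + 4.1·-0.5.

-3.3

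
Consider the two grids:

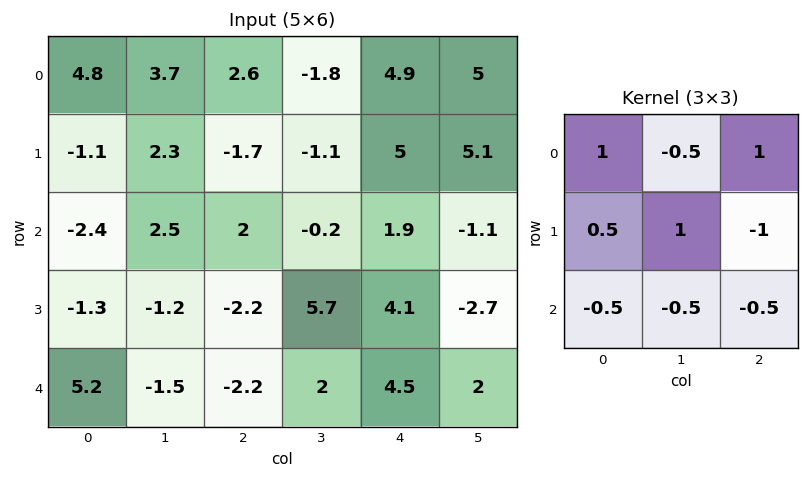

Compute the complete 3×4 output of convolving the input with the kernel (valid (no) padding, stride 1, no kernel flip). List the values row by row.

7.95 -1 -0.4 -0.2
-2.3 4.35 -1.05 0.85
-2.05 -6.35 2.35 3.15

Output[0,0]: The receptive field on the input at this output position is [4.8 3.7 2.6 / -1.1 2.3 -1.7 / -2.4 2.5 2]. Elementwise product with the kernel and sum: 4.8·1 + 3.7·-0.5 + 2.6·1 + -1.1·0.5 + 2.3·1 + -1.7·-1 + -2.4·-0.5 + 2.5·-0.5 + 2·-0.5.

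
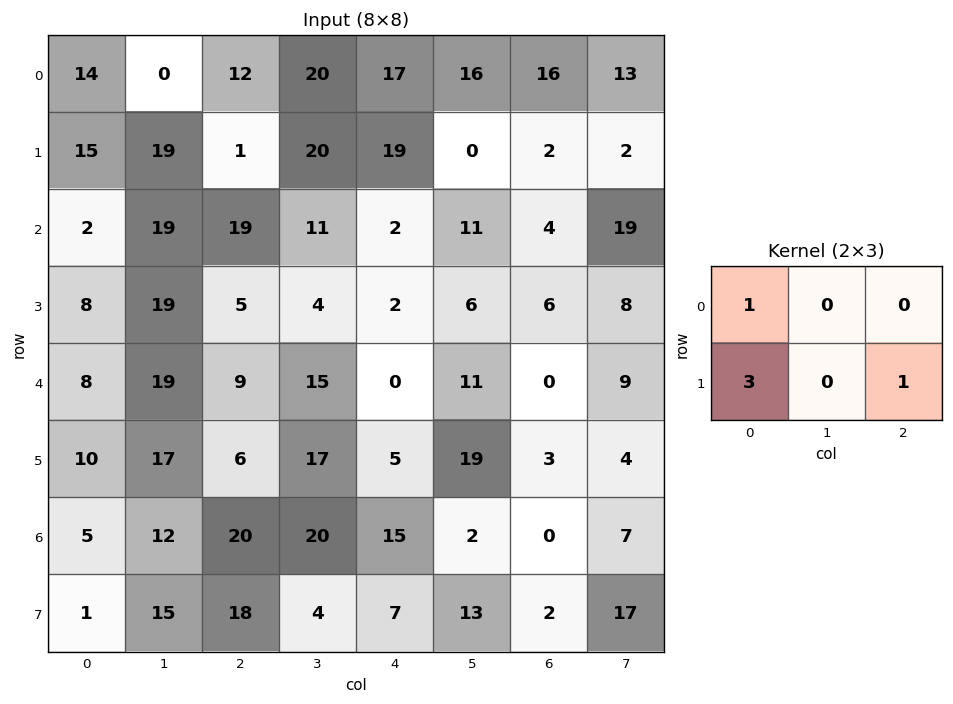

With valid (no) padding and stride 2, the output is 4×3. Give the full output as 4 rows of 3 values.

60 34 76
31 36 14
44 32 18
26 81 38

Output[0,0]: The receptive field on the input at this output position is [14 0 12 / 15 19 1]. Elementwise product with the kernel and sum: 14·1 + 15·3 + 1·1.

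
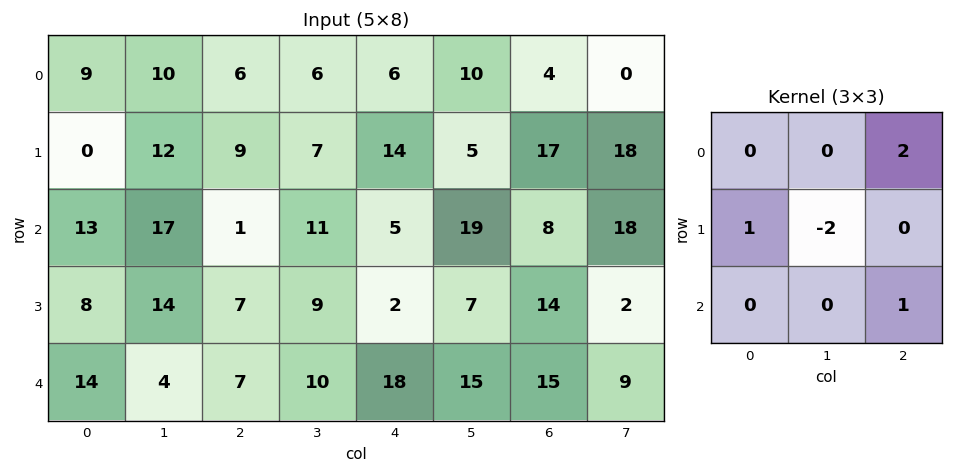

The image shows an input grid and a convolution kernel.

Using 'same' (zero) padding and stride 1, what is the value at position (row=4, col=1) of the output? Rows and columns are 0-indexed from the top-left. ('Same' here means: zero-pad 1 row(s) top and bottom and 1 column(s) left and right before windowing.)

20

The receptive field on the zero-padded input at this output position is [8 14 7 / 14 4 7 / 0 0 0]. Elementwise product with the kernel and sum: 7·2 + 14·1 + 4·-2 + 0·1.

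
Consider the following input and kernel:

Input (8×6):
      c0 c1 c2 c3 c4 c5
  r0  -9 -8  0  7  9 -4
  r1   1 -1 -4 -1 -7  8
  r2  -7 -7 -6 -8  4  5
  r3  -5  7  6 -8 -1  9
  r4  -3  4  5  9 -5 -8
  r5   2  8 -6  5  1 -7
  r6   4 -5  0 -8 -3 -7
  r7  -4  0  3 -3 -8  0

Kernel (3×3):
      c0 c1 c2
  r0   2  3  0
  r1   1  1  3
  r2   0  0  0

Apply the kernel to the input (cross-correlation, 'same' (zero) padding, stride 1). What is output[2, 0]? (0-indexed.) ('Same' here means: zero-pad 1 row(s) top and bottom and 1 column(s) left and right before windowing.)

The receptive field on the zero-padded input at this output position is [0 1 -1 / 0 -7 -7 / 0 -5 7]. Elementwise product with the kernel and sum: 0·2 + 1·3 + 0·1 + -7·1 + -7·3.

-25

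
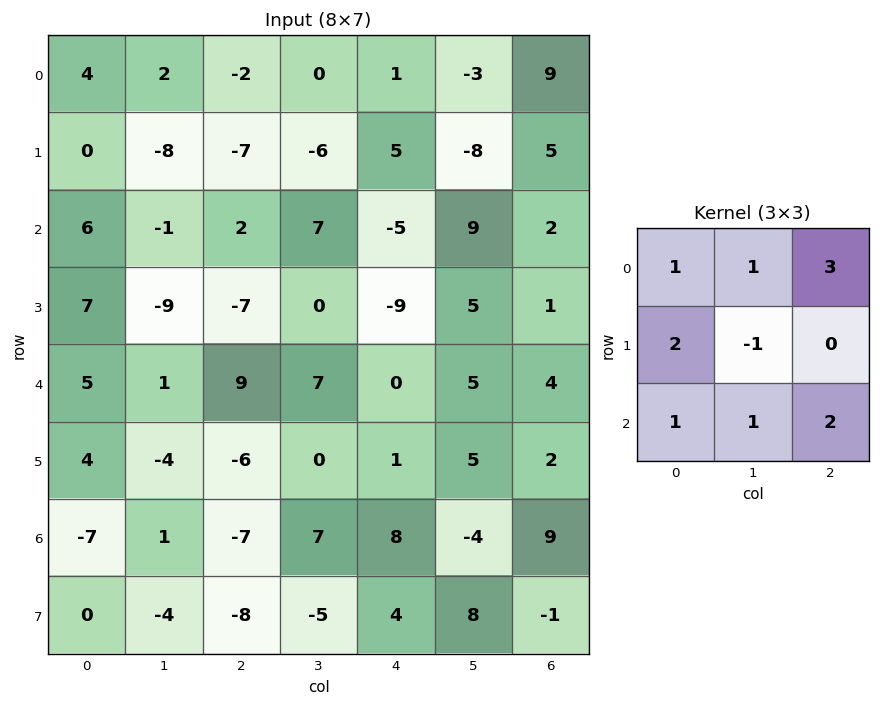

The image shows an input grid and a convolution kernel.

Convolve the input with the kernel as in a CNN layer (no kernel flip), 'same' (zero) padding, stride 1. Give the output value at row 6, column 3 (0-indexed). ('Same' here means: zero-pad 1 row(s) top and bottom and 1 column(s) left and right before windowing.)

-29

The receptive field on the zero-padded input at this output position is [-6 0 1 / -7 7 8 / -8 -5 4]. Elementwise product with the kernel and sum: -6·1 + 0·1 + 1·3 + -7·2 + 7·-1 + -8·1 + -5·1 + 4·2.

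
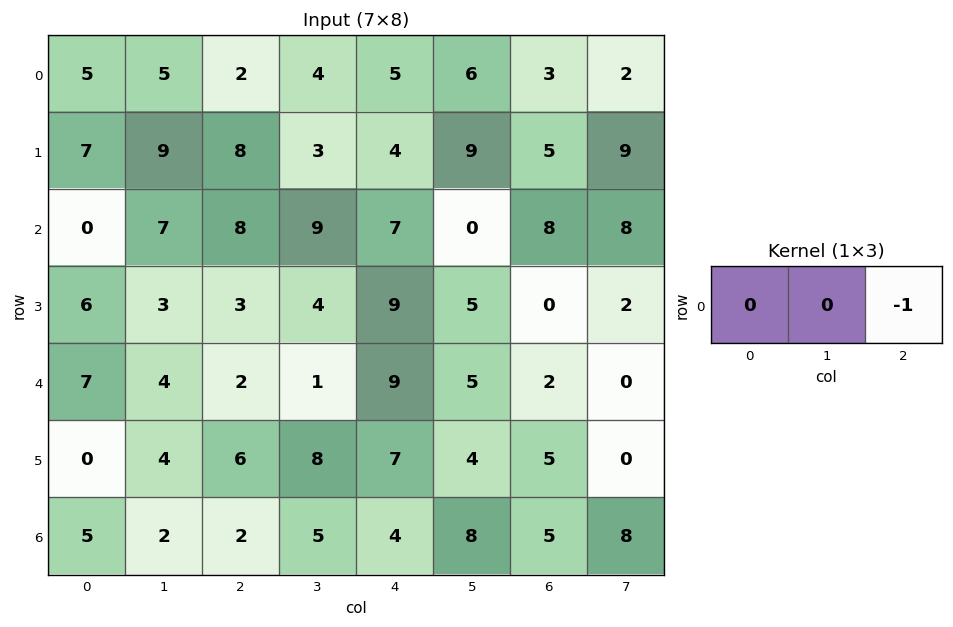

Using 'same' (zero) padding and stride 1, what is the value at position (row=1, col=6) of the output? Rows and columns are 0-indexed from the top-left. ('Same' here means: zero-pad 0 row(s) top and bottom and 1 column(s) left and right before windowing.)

-9

The receptive field on the zero-padded input at this output position is [9 5 9]. Elementwise product with the kernel and sum: 9·-1.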